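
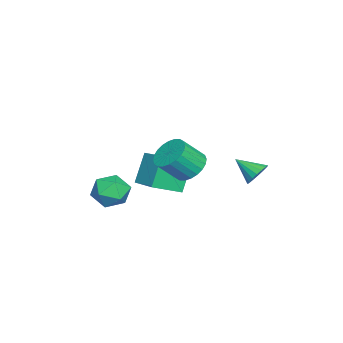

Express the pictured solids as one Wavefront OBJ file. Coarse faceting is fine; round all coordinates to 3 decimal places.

v -3.874 -1.767 -5.027
v -4.775 -1.462 -3.257
v -2.713 -0.587 -4.64
v -3.614 -0.282 -2.87
v -2.766 -3.118 -4.23
v -3.667 -2.813 -2.46
v -1.605 -1.938 -3.843
v -2.506 -1.633 -2.073
v 0.132 -2.553 -3.029
v 0.792 -3.209 -2.396
v -0.072 -3.911 -4.224
v 0.588 -4.567 -3.591
v -0.433 -4.273 -3.221
v -0.307 -3.434 -2.483
v 1.027 -3.686 -4.137
v 1.153 -2.847 -3.399
v 1.345 -3.909 -3.081
v 0.443 -4.272 -2.515
v 0.277 -2.848 -4.105
v -0.625 -3.211 -3.539
v 2.041 0.898 -0.211
v 2.96 1.139 -0.524
v 3.597 0.224 0.637
v 2.679 -0.018 0.951
v 2.891 1.422 -0.264
v 3.529 0.506 0.897
v 2.694 1.624 0.004
v 3.331 0.709 1.166
v 2.397 1.717 0.24
v 3.034 0.801 1.401
v 2.046 1.684 0.407
v 2.683 0.769 1.568
v 1.694 1.532 0.48
v 2.331 0.617 1.641
v 1.395 1.283 0.448
v 2.032 0.368 1.609
v 1.195 0.976 0.315
v 1.832 0.06 1.477
v 1.123 0.656 0.103
v 1.76 -0.259 1.264
v 1.191 0.374 -0.157
v 1.829 -0.542 1.004
v 1.389 0.171 -0.426
v 2.026 -0.744 0.736
v 1.686 0.079 -0.661
v 2.323 -0.837 0.5
v 2.037 0.111 -0.828
v 2.674 -0.804 0.333
v 2.389 0.263 -0.901
v 3.026 -0.652 0.26
v 2.688 0.512 -0.869
v 3.325 -0.403 0.292
v 2.888 0.82 -0.737
v 3.525 -0.096 0.425
v -3.216 3.247 -3.146
v -2.512 3.335 -2.756
v -3.524 2.013 -2.314
v -2.74 3.527 -2.554
v -3.062 3.665 -2.469
v -3.415 3.719 -2.518
v -3.728 3.681 -2.691
v -3.941 3.556 -2.955
v -4.009 3.37 -3.256
v -3.921 3.16 -3.535
v -3.693 2.968 -3.738
v -3.371 2.83 -3.823
v -3.018 2.775 -3.773
v -2.704 2.814 -3.6
v -2.492 2.939 -3.337
v -2.423 3.124 -3.035
f 2 4 1
f 5 2 1
f 1 4 3
f 3 5 1
f 2 8 4
f 6 2 5
f 6 8 2
f 4 8 3
f 7 5 3
f 3 8 7
f 7 6 5
f 8 6 7
f 9 20 14
f 9 14 10
f 9 10 16
f 9 16 19
f 9 19 20
f 10 14 18
f 14 20 13
f 20 19 11
f 19 16 15
f 16 10 17
f 12 18 13
f 12 13 11
f 12 11 15
f 12 15 17
f 12 17 18
f 13 18 14
f 11 13 20
f 15 11 19
f 17 15 16
f 18 17 10
f 22 21 25
f 22 25 23
f 23 25 26
f 23 26 24
f 25 21 27
f 25 27 26
f 26 27 28
f 26 28 24
f 27 21 29
f 27 29 28
f 28 29 30
f 28 30 24
f 29 21 31
f 29 31 30
f 30 31 32
f 30 32 24
f 31 21 33
f 31 33 32
f 32 33 34
f 32 34 24
f 33 21 35
f 33 35 34
f 34 35 36
f 34 36 24
f 35 21 37
f 35 37 36
f 36 37 38
f 36 38 24
f 37 21 39
f 37 39 38
f 38 39 40
f 38 40 24
f 39 21 41
f 39 41 40
f 40 41 42
f 40 42 24
f 41 21 43
f 41 43 42
f 42 43 44
f 42 44 24
f 43 21 45
f 43 45 44
f 44 45 46
f 44 46 24
f 45 21 47
f 45 47 46
f 46 47 48
f 46 48 24
f 47 21 49
f 47 49 48
f 48 49 50
f 48 50 24
f 49 21 51
f 49 51 50
f 50 51 52
f 50 52 24
f 51 21 53
f 51 53 52
f 52 53 54
f 52 54 24
f 53 21 22
f 53 22 54
f 54 22 23
f 54 23 24
f 56 55 58
f 56 58 57
f 58 55 59
f 58 59 57
f 59 55 60
f 59 60 57
f 60 55 61
f 60 61 57
f 61 55 62
f 61 62 57
f 62 55 63
f 62 63 57
f 63 55 64
f 63 64 57
f 64 55 65
f 64 65 57
f 65 55 66
f 65 66 57
f 66 55 67
f 66 67 57
f 67 55 68
f 67 68 57
f 68 55 69
f 68 69 57
f 69 55 70
f 69 70 57
f 70 55 56
f 70 56 57



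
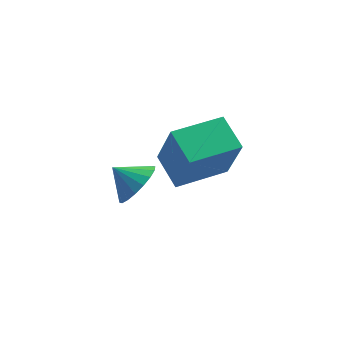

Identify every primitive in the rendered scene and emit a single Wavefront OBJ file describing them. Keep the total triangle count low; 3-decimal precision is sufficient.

v 1.682 1.602 -3.966
v 2.073 1.169 -3.179
v 0.878 2.098 -3.294
v 2.29 1.547 -3.2
v 2.386 1.936 -3.372
v 2.342 2.259 -3.663
v 2.168 2.451 -4.013
v 1.898 2.475 -4.354
v 1.584 2.326 -4.619
v 1.29 2.034 -4.754
v 1.074 1.656 -4.733
v 0.978 1.267 -4.56
v 1.021 0.944 -4.27
v 1.196 0.752 -3.92
v 1.466 0.728 -3.579
v 1.779 0.877 -3.314
v 2.521 -1.127 -1.532
v 2.848 -1.841 0.469
v 2.139 0.15 -1.015
v 2.466 -0.564 0.987
v 4.434 -0.516 -1.627
v 4.761 -1.23 0.375
v 4.052 0.761 -1.109
v 4.379 0.047 0.892
f 2 1 4
f 2 4 3
f 4 1 5
f 4 5 3
f 5 1 6
f 5 6 3
f 6 1 7
f 6 7 3
f 7 1 8
f 7 8 3
f 8 1 9
f 8 9 3
f 9 1 10
f 9 10 3
f 10 1 11
f 10 11 3
f 11 1 12
f 11 12 3
f 12 1 13
f 12 13 3
f 13 1 14
f 13 14 3
f 14 1 15
f 14 15 3
f 15 1 16
f 15 16 3
f 16 1 2
f 16 2 3
f 18 20 17
f 21 18 17
f 17 20 19
f 19 21 17
f 18 24 20
f 22 18 21
f 22 24 18
f 20 24 19
f 23 21 19
f 19 24 23
f 23 22 21
f 24 22 23



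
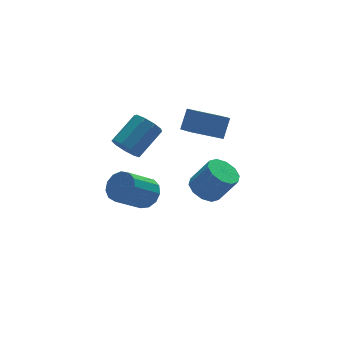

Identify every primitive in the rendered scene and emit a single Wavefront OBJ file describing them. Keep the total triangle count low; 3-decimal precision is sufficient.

v -2.46 1.595 0.347
v -1.955 1.123 -0.13
v -0.455 1.713 0.876
v -0.96 2.185 1.353
v -2.007 1.648 -0.359
v -0.507 2.238 0.647
v -2.272 2.148 -0.257
v -0.772 2.737 0.749
v -2.625 2.389 0.127
v -1.125 2.979 1.133
v -2.9 2.259 0.614
v -1.4 2.849 1.62
v -2.97 1.818 0.976
v -1.47 2.408 1.982
v -2.801 1.273 1.044
v -1.301 1.863 2.05
v -2.472 0.879 0.785
v -0.972 1.468 1.791
v -2.138 0.82 0.322
v -0.638 1.409 1.328
v -0.849 -3.659 0.594
v -0.344 -2.939 0.576
v 0.394 -3.421 1.947
v -0.111 -4.141 1.966
v -0.793 -2.821 0.859
v -0.055 -3.304 2.23
v -1.264 -3.024 1.041
v -0.526 -3.506 2.412
v -1.576 -3.469 1.052
v -0.838 -3.952 2.424
v -1.611 -3.987 0.889
v -0.873 -4.469 2.26
v -1.354 -4.379 0.613
v -0.616 -4.861 1.984
v -0.905 -4.496 0.33
v -0.167 -4.979 1.701
v -0.434 -4.294 0.148
v 0.304 -4.776 1.519
v -0.122 -3.848 0.136
v 0.616 -4.331 1.508
v -0.087 -3.331 0.3
v 0.651 -3.813 1.671
v 0.094 -0.261 2.008
v 0.69 0.232 2.99
v 0.196 1.006 1.31
v 0.792 1.499 2.292
v 1.628 -0.759 1.328
v 2.224 -0.266 2.31
v 1.73 0.508 0.63
v 2.326 1.001 1.612
v -2.317 -0.326 -1.648
v -1.769 -0.139 -0.972
v -3.216 -0.446 0.284
v -3.763 -0.634 -0.392
v -1.98 0.295 -1.108
v -3.426 -0.012 0.148
v -2.297 0.532 -1.415
v -3.744 0.225 -0.159
v -2.621 0.497 -1.797
v -4.067 0.19 -0.541
v -2.848 0.2 -2.131
v -4.294 -0.107 -0.875
v -2.906 -0.265 -2.312
v -4.353 -0.572 -1.056
v -2.778 -0.748 -2.282
v -4.224 -1.055 -1.026
v -2.503 -1.098 -2.051
v -3.949 -1.405 -0.795
v -2.169 -1.203 -1.692
v -3.615 -1.51 -0.436
v -1.882 -1.03 -1.319
v -3.328 -1.337 -0.063
v -1.733 -0.633 -1.05
v -3.179 -0.94 0.206
f 2 1 5
f 2 5 3
f 3 5 6
f 3 6 4
f 5 1 7
f 5 7 6
f 6 7 8
f 6 8 4
f 7 1 9
f 7 9 8
f 8 9 10
f 8 10 4
f 9 1 11
f 9 11 10
f 10 11 12
f 10 12 4
f 11 1 13
f 11 13 12
f 12 13 14
f 12 14 4
f 13 1 15
f 13 15 14
f 14 15 16
f 14 16 4
f 15 1 17
f 15 17 16
f 16 17 18
f 16 18 4
f 17 1 19
f 17 19 18
f 18 19 20
f 18 20 4
f 19 1 2
f 19 2 20
f 20 2 3
f 20 3 4
f 22 21 25
f 22 25 23
f 23 25 26
f 23 26 24
f 25 21 27
f 25 27 26
f 26 27 28
f 26 28 24
f 27 21 29
f 27 29 28
f 28 29 30
f 28 30 24
f 29 21 31
f 29 31 30
f 30 31 32
f 30 32 24
f 31 21 33
f 31 33 32
f 32 33 34
f 32 34 24
f 33 21 35
f 33 35 34
f 34 35 36
f 34 36 24
f 35 21 37
f 35 37 36
f 36 37 38
f 36 38 24
f 37 21 39
f 37 39 38
f 38 39 40
f 38 40 24
f 39 21 41
f 39 41 40
f 40 41 42
f 40 42 24
f 41 21 22
f 41 22 42
f 42 22 23
f 42 23 24
f 44 46 43
f 47 44 43
f 43 46 45
f 45 47 43
f 44 50 46
f 48 44 47
f 48 50 44
f 46 50 45
f 49 47 45
f 45 50 49
f 49 48 47
f 50 48 49
f 52 51 55
f 52 55 53
f 53 55 56
f 53 56 54
f 55 51 57
f 55 57 56
f 56 57 58
f 56 58 54
f 57 51 59
f 57 59 58
f 58 59 60
f 58 60 54
f 59 51 61
f 59 61 60
f 60 61 62
f 60 62 54
f 61 51 63
f 61 63 62
f 62 63 64
f 62 64 54
f 63 51 65
f 63 65 64
f 64 65 66
f 64 66 54
f 65 51 67
f 65 67 66
f 66 67 68
f 66 68 54
f 67 51 69
f 67 69 68
f 68 69 70
f 68 70 54
f 69 51 71
f 69 71 70
f 70 71 72
f 70 72 54
f 71 51 73
f 71 73 72
f 72 73 74
f 72 74 54
f 73 51 52
f 73 52 74
f 74 52 53
f 74 53 54



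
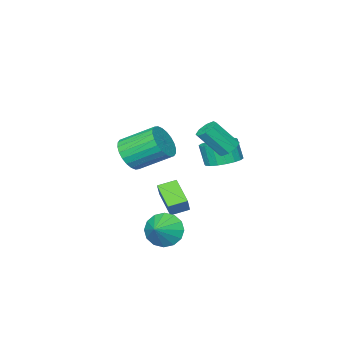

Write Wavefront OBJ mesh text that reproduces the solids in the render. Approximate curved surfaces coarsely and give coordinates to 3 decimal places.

v -3.199 -1.212 -2.482
v -2.257 -1.522 -2.608
v -2.239 -1.958 -1.405
v -3.181 -1.648 -1.278
v -2.205 -1.106 -2.458
v -2.187 -1.542 -1.255
v -2.35 -0.711 -2.313
v -2.332 -1.148 -1.11
v -2.663 -0.416 -2.201
v -2.645 -0.852 -0.998
v -3.082 -0.278 -2.145
v -3.064 -0.714 -0.941
v -3.525 -0.325 -2.155
v -3.507 -0.761 -0.952
v -3.903 -0.547 -2.23
v -3.885 -0.984 -1.027
v -4.141 -0.902 -2.355
v -4.123 -1.338 -1.152
v -4.193 -1.318 -2.505
v -4.175 -1.754 -1.302
v -4.048 -1.712 -2.65
v -4.03 -2.149 -1.447
v -3.735 -2.008 -2.762
v -3.717 -2.444 -1.559
v -3.316 -2.146 -2.819
v -3.298 -2.582 -1.615
v -2.873 -2.099 -2.808
v -2.855 -2.535 -1.605
v -2.495 -1.876 -2.733
v -2.477 -2.313 -1.53
v 1.441 0.171 -4.205
v 1.063 -1.107 -3.393
v 0.578 0.598 -3.935
v 0.2 -0.68 -3.123
v 1.96 0.62 -3.257
v 1.582 -0.658 -2.445
v 1.097 1.047 -2.987
v 0.719 -0.231 -2.175
v 0.412 -4.25 -1.992
v 1.291 -3.967 -1.493
v 0.207 -2.546 -0.39
v -0.672 -2.83 -0.888
v 1.296 -3.713 -1.814
v 0.213 -2.292 -0.711
v 1.167 -3.541 -2.163
v 0.083 -2.12 -1.06
v 0.923 -3.477 -2.486
v -0.161 -2.057 -1.382
v 0.6 -3.531 -2.733
v -0.484 -2.11 -1.63
v 0.25 -3.694 -2.867
v -0.834 -2.274 -1.764
v -0.077 -3.942 -2.868
v -1.161 -2.522 -1.765
v -0.328 -4.237 -2.736
v -1.412 -2.816 -1.633
v -0.467 -4.534 -2.49
v -1.551 -3.113 -1.387
v -0.473 -4.788 -2.169
v -1.556 -3.367 -1.066
v -0.343 -4.96 -1.82
v -1.427 -3.539 -0.717
v -0.099 -5.023 -1.498
v -1.183 -3.603 -0.394
v 0.224 -4.97 -1.25
v -0.86 -3.549 -0.147
v 0.574 -4.806 -1.116
v -0.51 -3.386 -0.013
v 0.901 -4.558 -1.115
v -0.183 -3.138 -0.012
v 1.152 -4.264 -1.247
v 0.068 -2.843 -0.144
v 3.022 1.605 -4.078
v 3.562 1.491 -4.935
v 3.998 2.055 -3.522
v 3.356 1.976 -4.967
v 3.061 2.362 -4.76
v 2.755 2.545 -4.37
v 2.521 2.476 -3.902
v 2.421 2.174 -3.481
v 2.482 1.719 -3.22
v 2.687 1.234 -3.188
v 2.982 0.848 -3.395
v 3.288 0.665 -3.785
v 3.523 0.734 -4.253
v 3.623 1.036 -4.674
v -2.055 0.446 -0.639
v -1.695 0.101 -1.056
v -0.844 -0.651 0.302
v -1.205 -0.306 0.719
v -1.488 0.539 -0.942
v -0.638 -0.213 0.415
v -1.614 0.923 -0.651
v -0.763 0.171 0.706
v -1.998 1.027 -0.353
v -1.147 0.275 1.005
v -2.416 0.791 -0.222
v -1.565 0.039 1.136
v -2.622 0.353 -0.335
v -1.772 -0.399 1.022
v -2.497 -0.031 -0.626
v -1.646 -0.783 0.731
v -2.113 -0.135 -0.925
v -1.262 -0.887 0.433
f 2 1 5
f 2 5 3
f 3 5 6
f 3 6 4
f 5 1 7
f 5 7 6
f 6 7 8
f 6 8 4
f 7 1 9
f 7 9 8
f 8 9 10
f 8 10 4
f 9 1 11
f 9 11 10
f 10 11 12
f 10 12 4
f 11 1 13
f 11 13 12
f 12 13 14
f 12 14 4
f 13 1 15
f 13 15 14
f 14 15 16
f 14 16 4
f 15 1 17
f 15 17 16
f 16 17 18
f 16 18 4
f 17 1 19
f 17 19 18
f 18 19 20
f 18 20 4
f 19 1 21
f 19 21 20
f 20 21 22
f 20 22 4
f 21 1 23
f 21 23 22
f 22 23 24
f 22 24 4
f 23 1 25
f 23 25 24
f 24 25 26
f 24 26 4
f 25 1 27
f 25 27 26
f 26 27 28
f 26 28 4
f 27 1 29
f 27 29 28
f 28 29 30
f 28 30 4
f 29 1 2
f 29 2 30
f 30 2 3
f 30 3 4
f 32 34 31
f 35 32 31
f 31 34 33
f 33 35 31
f 32 38 34
f 36 32 35
f 36 38 32
f 34 38 33
f 37 35 33
f 33 38 37
f 37 36 35
f 38 36 37
f 40 39 43
f 40 43 41
f 41 43 44
f 41 44 42
f 43 39 45
f 43 45 44
f 44 45 46
f 44 46 42
f 45 39 47
f 45 47 46
f 46 47 48
f 46 48 42
f 47 39 49
f 47 49 48
f 48 49 50
f 48 50 42
f 49 39 51
f 49 51 50
f 50 51 52
f 50 52 42
f 51 39 53
f 51 53 52
f 52 53 54
f 52 54 42
f 53 39 55
f 53 55 54
f 54 55 56
f 54 56 42
f 55 39 57
f 55 57 56
f 56 57 58
f 56 58 42
f 57 39 59
f 57 59 58
f 58 59 60
f 58 60 42
f 59 39 61
f 59 61 60
f 60 61 62
f 60 62 42
f 61 39 63
f 61 63 62
f 62 63 64
f 62 64 42
f 63 39 65
f 63 65 64
f 64 65 66
f 64 66 42
f 65 39 67
f 65 67 66
f 66 67 68
f 66 68 42
f 67 39 69
f 67 69 68
f 68 69 70
f 68 70 42
f 69 39 71
f 69 71 70
f 70 71 72
f 70 72 42
f 71 39 40
f 71 40 72
f 72 40 41
f 72 41 42
f 74 73 76
f 74 76 75
f 76 73 77
f 76 77 75
f 77 73 78
f 77 78 75
f 78 73 79
f 78 79 75
f 79 73 80
f 79 80 75
f 80 73 81
f 80 81 75
f 81 73 82
f 81 82 75
f 82 73 83
f 82 83 75
f 83 73 84
f 83 84 75
f 84 73 85
f 84 85 75
f 85 73 86
f 85 86 75
f 86 73 74
f 86 74 75
f 88 87 91
f 88 91 89
f 89 91 92
f 89 92 90
f 91 87 93
f 91 93 92
f 92 93 94
f 92 94 90
f 93 87 95
f 93 95 94
f 94 95 96
f 94 96 90
f 95 87 97
f 95 97 96
f 96 97 98
f 96 98 90
f 97 87 99
f 97 99 98
f 98 99 100
f 98 100 90
f 99 87 101
f 99 101 100
f 100 101 102
f 100 102 90
f 101 87 103
f 101 103 102
f 102 103 104
f 102 104 90
f 103 87 88
f 103 88 104
f 104 88 89
f 104 89 90



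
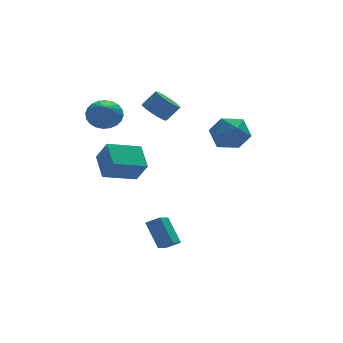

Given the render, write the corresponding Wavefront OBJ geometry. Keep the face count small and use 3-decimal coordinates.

v -4.444 -0.422 -0.222
v -4.068 -1.101 0.99
v -4.248 1.059 0.547
v -3.871 0.379 1.759
v -2.509 -0.379 -0.799
v -2.132 -1.059 0.413
v -2.312 1.101 -0.03
v -1.936 0.422 1.182
v -3.037 3.047 2.643
v -2.094 2.638 2.572
v -3.483 1.813 3.817
v -2.043 2.903 2.87
v -2.142 3.19 3.134
v -2.378 3.454 3.322
v -2.715 3.657 3.408
v -3.1 3.767 3.377
v -3.476 3.767 3.234
v -3.785 3.658 3.002
v -3.98 3.455 2.714
v -4.031 3.191 2.416
v -3.931 2.904 2.153
v -3.695 2.639 1.964
v -3.359 2.436 1.879
v -2.974 2.326 1.91
v -2.598 2.326 2.053
v -2.289 2.436 2.285
v -2.602 -3.705 -4.266
v -1.908 -4.028 -3.853
v -2.853 -2.538 -2.932
v -2.159 -2.861 -2.519
v -1.781 -2.779 -4.921
v -1.087 -3.102 -4.508
v -2.032 -1.612 -3.587
v -1.338 -1.935 -3.174
v 2.144 0.852 1.479
v 3.282 1.208 1.857
v 2.878 -0.968 0.983
v 4.016 -0.612 1.361
v 3.102 -0.779 2.199
v 2.649 0.346 2.506
v 3.511 -0.106 0.334
v 3.058 1.019 0.641
v 4.127 0.616 1.15
v 3.875 0.2 2.302
v 2.285 0.04 0.538
v 2.033 -0.376 1.69
v -0.389 2.507 2.57
v 0.146 3.038 2.116
v 0.945 2.984 2.997
v 0.409 2.453 3.45
v -0.14 3.333 2.394
v 0.659 3.278 3.275
v -0.505 3.365 2.728
v 0.293 3.311 3.608
v -0.834 3.125 3.011
v -0.036 3.071 3.892
v -1.022 2.689 3.154
v -0.223 2.635 4.035
v -1.008 2.195 3.112
v -0.21 2.141 3.992
v -0.798 1.8 2.897
v 0 1.746 3.778
v -0.459 1.63 2.579
v 0.34 1.576 3.459
v -0.097 1.738 2.257
v 0.702 1.684 3.138
v 0.172 2.09 2.035
v 0.971 2.036 2.916
v 0.263 2.575 1.983
v 1.061 2.521 2.863
f 2 4 1
f 5 2 1
f 1 4 3
f 3 5 1
f 2 8 4
f 6 2 5
f 6 8 2
f 4 8 3
f 7 5 3
f 3 8 7
f 7 6 5
f 8 6 7
f 10 9 12
f 10 12 11
f 12 9 13
f 12 13 11
f 13 9 14
f 13 14 11
f 14 9 15
f 14 15 11
f 15 9 16
f 15 16 11
f 16 9 17
f 16 17 11
f 17 9 18
f 17 18 11
f 18 9 19
f 18 19 11
f 19 9 20
f 19 20 11
f 20 9 21
f 20 21 11
f 21 9 22
f 21 22 11
f 22 9 23
f 22 23 11
f 23 9 24
f 23 24 11
f 24 9 25
f 24 25 11
f 25 9 26
f 25 26 11
f 26 9 10
f 26 10 11
f 28 30 27
f 31 28 27
f 27 30 29
f 29 31 27
f 28 34 30
f 32 28 31
f 32 34 28
f 30 34 29
f 33 31 29
f 29 34 33
f 33 32 31
f 34 32 33
f 35 46 40
f 35 40 36
f 35 36 42
f 35 42 45
f 35 45 46
f 36 40 44
f 40 46 39
f 46 45 37
f 45 42 41
f 42 36 43
f 38 44 39
f 38 39 37
f 38 37 41
f 38 41 43
f 38 43 44
f 39 44 40
f 37 39 46
f 41 37 45
f 43 41 42
f 44 43 36
f 48 47 51
f 48 51 49
f 49 51 52
f 49 52 50
f 51 47 53
f 51 53 52
f 52 53 54
f 52 54 50
f 53 47 55
f 53 55 54
f 54 55 56
f 54 56 50
f 55 47 57
f 55 57 56
f 56 57 58
f 56 58 50
f 57 47 59
f 57 59 58
f 58 59 60
f 58 60 50
f 59 47 61
f 59 61 60
f 60 61 62
f 60 62 50
f 61 47 63
f 61 63 62
f 62 63 64
f 62 64 50
f 63 47 65
f 63 65 64
f 64 65 66
f 64 66 50
f 65 47 67
f 65 67 66
f 66 67 68
f 66 68 50
f 67 47 69
f 67 69 68
f 68 69 70
f 68 70 50
f 69 47 48
f 69 48 70
f 70 48 49
f 70 49 50



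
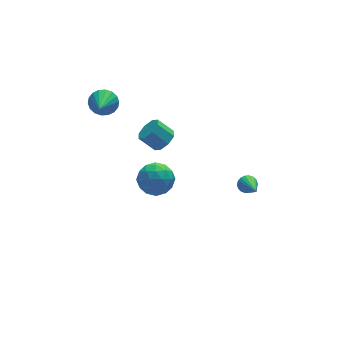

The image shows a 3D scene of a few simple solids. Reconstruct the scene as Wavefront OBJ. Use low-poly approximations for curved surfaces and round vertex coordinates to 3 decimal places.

v -1.892 3.783 3.011
v -1.148 3.676 3.408
v -2.568 2.417 3.909
v -1.331 3.916 3.635
v -1.625 4.13 3.739
v -1.972 4.276 3.699
v -2.303 4.323 3.522
v -2.553 4.264 3.244
v -2.671 4.11 2.92
v -2.636 3.89 2.614
v -2.453 3.65 2.386
v -2.158 3.436 2.282
v -1.811 3.291 2.322
v -1.48 3.243 2.499
v -1.231 3.302 2.777
v -1.112 3.457 3.101
v 1.433 3.321 -1.194
v 1.913 3.972 -1.144
v 1.146 4.47 -0.277
v 0.667 3.819 -0.326
v 1.469 4.036 -1.573
v 0.703 4.534 -0.706
v 1.005 3.681 -1.779
v 0.238 4.179 -0.912
v 0.791 3.115 -1.643
v 0.025 3.614 -0.775
v 0.954 2.67 -1.243
v 0.187 3.168 -0.376
v 1.397 2.606 -0.814
v 0.631 3.104 0.053
v 1.862 2.961 -0.608
v 1.095 3.459 0.259
v 2.075 3.526 -0.745
v 1.309 4.025 0.123
v -0.335 2.624 -2.797
v 0.739 2.934 -2.598
v 0.241 1.466 -4.102
v 1.315 1.776 -3.903
v 0.745 1.174 -3.127
v 0.389 1.89 -2.32
v 0.591 2.51 -4.38
v 0.235 3.226 -3.573
v 1.312 2.864 -3.576
v 1.407 2.038 -2.802
v -0.427 2.362 -3.898
v -0.332 1.536 -3.124
v 0.152 2.881 -2.583
v 0.828 1.519 -4.117
v 0.493 1.166 -3.661
v 1.125 1.348 -3.544
v -0.054 2.267 -2.42
v 0.577 2.449 -2.303
v 0.58 1.415 -2.614
v 0.403 1.951 -4.397
v 1.034 2.133 -4.28
v -0.145 3.052 -3.156
v 0.487 3.234 -3.039
v 0.4 2.985 -4.086
v 1.119 3.021 -3.041
v 1.458 2.341 -3.808
v 1.032 2.772 -4.088
v 0.823 3.193 -3.614
v 1.175 2.536 -2.586
v 1.514 1.856 -3.353
v 1.178 1.502 -2.897
v 0.969 1.923 -2.423
v 1.512 2.495 -3.161
v -0.534 2.544 -3.347
v -0.195 1.864 -4.114
v 0.011 2.477 -4.277
v -0.198 2.898 -3.803
v -0.478 2.059 -2.892
v -0.139 1.379 -3.659
v 0.157 1.207 -3.086
v -0.052 1.628 -2.612
v -0.532 1.905 -3.539
v 3.841 -2.72 -0.226
v 4.104 -3.018 -0.62
v 3.599 -4.46 0.926
v 4.291 -2.946 -0.472
v 4.388 -2.828 -0.274
v 4.377 -2.69 -0.068
v 4.259 -2.557 0.108
v 4.059 -2.457 0.217
v 3.816 -2.409 0.239
v 3.577 -2.423 0.168
v 3.39 -2.495 0.02
v 3.293 -2.613 -0.178
v 3.304 -2.751 -0.385
v 3.422 -2.884 -0.56
v 3.622 -2.984 -0.669
v 3.866 -3.032 -0.691
f 2 1 4
f 2 4 3
f 4 1 5
f 4 5 3
f 5 1 6
f 5 6 3
f 6 1 7
f 6 7 3
f 7 1 8
f 7 8 3
f 8 1 9
f 8 9 3
f 9 1 10
f 9 10 3
f 10 1 11
f 10 11 3
f 11 1 12
f 11 12 3
f 12 1 13
f 12 13 3
f 13 1 14
f 13 14 3
f 14 1 15
f 14 15 3
f 15 1 16
f 15 16 3
f 16 1 2
f 16 2 3
f 18 17 21
f 18 21 19
f 19 21 22
f 19 22 20
f 21 17 23
f 21 23 22
f 22 23 24
f 22 24 20
f 23 17 25
f 23 25 24
f 24 25 26
f 24 26 20
f 25 17 27
f 25 27 26
f 26 27 28
f 26 28 20
f 27 17 29
f 27 29 28
f 28 29 30
f 28 30 20
f 29 17 31
f 29 31 30
f 30 31 32
f 30 32 20
f 31 17 33
f 31 33 32
f 32 33 34
f 32 34 20
f 33 17 18
f 33 18 34
f 34 18 19
f 34 19 20
f 35 72 51
f 72 46 75
f 51 75 40
f 72 75 51
f 35 51 47
f 51 40 52
f 47 52 36
f 51 52 47
f 35 47 56
f 47 36 57
f 56 57 42
f 47 57 56
f 35 56 68
f 56 42 71
f 68 71 45
f 56 71 68
f 35 68 72
f 68 45 76
f 72 76 46
f 68 76 72
f 36 52 63
f 52 40 66
f 63 66 44
f 52 66 63
f 40 75 53
f 75 46 74
f 53 74 39
f 75 74 53
f 46 76 73
f 76 45 69
f 73 69 37
f 76 69 73
f 45 71 70
f 71 42 58
f 70 58 41
f 71 58 70
f 42 57 62
f 57 36 59
f 62 59 43
f 57 59 62
f 38 64 50
f 64 44 65
f 50 65 39
f 64 65 50
f 38 50 48
f 50 39 49
f 48 49 37
f 50 49 48
f 38 48 55
f 48 37 54
f 55 54 41
f 48 54 55
f 38 55 60
f 55 41 61
f 60 61 43
f 55 61 60
f 38 60 64
f 60 43 67
f 64 67 44
f 60 67 64
f 39 65 53
f 65 44 66
f 53 66 40
f 65 66 53
f 37 49 73
f 49 39 74
f 73 74 46
f 49 74 73
f 41 54 70
f 54 37 69
f 70 69 45
f 54 69 70
f 43 61 62
f 61 41 58
f 62 58 42
f 61 58 62
f 44 67 63
f 67 43 59
f 63 59 36
f 67 59 63
f 78 77 80
f 78 80 79
f 80 77 81
f 80 81 79
f 81 77 82
f 81 82 79
f 82 77 83
f 82 83 79
f 83 77 84
f 83 84 79
f 84 77 85
f 84 85 79
f 85 77 86
f 85 86 79
f 86 77 87
f 86 87 79
f 87 77 88
f 87 88 79
f 88 77 89
f 88 89 79
f 89 77 90
f 89 90 79
f 90 77 91
f 90 91 79
f 91 77 92
f 91 92 79
f 92 77 78
f 92 78 79



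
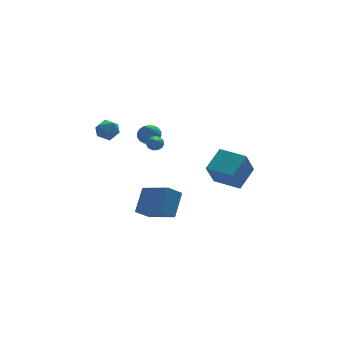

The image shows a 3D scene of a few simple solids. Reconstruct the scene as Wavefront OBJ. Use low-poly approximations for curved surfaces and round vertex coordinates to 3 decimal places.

v -0.403 0.116 -4.435
v -1.314 0.004 -3.694
v -1.313 1.881 -5.287
v -2.224 1.769 -4.545
v 0.464 1.151 -3.215
v -0.447 1.039 -2.473
v -0.446 2.916 -4.066
v -1.357 2.804 -3.325
v -3.021 4.403 1.961
v -2.361 4.097 1.607
v -3.779 3.703 1.153
v -3.119 3.397 0.799
v -3.304 3.188 1.559
v -2.836 3.621 2.058
v -3.304 4.179 0.702
v -2.836 4.612 1.201
v -2.536 3.959 0.829
v -2.535 3.346 1.358
v -3.605 4.454 1.402
v -3.604 3.841 1.931
v 1.565 -3.503 0.711
v 2.753 -2.683 1.552
v 0.569 -2.076 0.728
v 1.757 -1.257 1.569
v 2.283 -2.983 -0.809
v 3.471 -2.164 0.032
v 1.287 -1.557 -0.792
v 2.475 -0.737 0.049
v -1 2.588 1.263
v -0.416 2.167 1.254
v -1.64 1.672 2.557
v -0.333 2.399 1.459
v -0.383 2.668 1.626
v -0.554 2.922 1.72
v -0.814 3.109 1.725
v -1.111 3.194 1.637
v -1.385 3.158 1.476
v -1.583 3.01 1.273
v -1.666 2.778 1.067
v -1.617 2.509 0.901
v -1.445 2.255 0.806
v -1.185 2.068 0.802
v -0.889 1.983 0.889
v -0.614 2.019 1.051
v -2.232 -1.501 3.084
v -1.94 -1.812 2.823
v -2.828 -3.059 4.276
v -1.781 -1.712 3.033
v -1.766 -1.545 3.26
v -1.898 -1.364 3.43
v -2.136 -1.227 3.491
v -2.405 -1.176 3.422
v -2.618 -1.229 3.247
v -2.709 -1.368 3.019
v -2.649 -1.549 2.812
v -2.456 -1.716 2.692
v -2.191 -1.814 2.696
f 2 4 1
f 5 2 1
f 1 4 3
f 3 5 1
f 2 8 4
f 6 2 5
f 6 8 2
f 4 8 3
f 7 5 3
f 3 8 7
f 7 6 5
f 8 6 7
f 9 20 14
f 9 14 10
f 9 10 16
f 9 16 19
f 9 19 20
f 10 14 18
f 14 20 13
f 20 19 11
f 19 16 15
f 16 10 17
f 12 18 13
f 12 13 11
f 12 11 15
f 12 15 17
f 12 17 18
f 13 18 14
f 11 13 20
f 15 11 19
f 17 15 16
f 18 17 10
f 22 24 21
f 25 22 21
f 21 24 23
f 23 25 21
f 22 28 24
f 26 22 25
f 26 28 22
f 24 28 23
f 27 25 23
f 23 28 27
f 27 26 25
f 28 26 27
f 30 29 32
f 30 32 31
f 32 29 33
f 32 33 31
f 33 29 34
f 33 34 31
f 34 29 35
f 34 35 31
f 35 29 36
f 35 36 31
f 36 29 37
f 36 37 31
f 37 29 38
f 37 38 31
f 38 29 39
f 38 39 31
f 39 29 40
f 39 40 31
f 40 29 41
f 40 41 31
f 41 29 42
f 41 42 31
f 42 29 43
f 42 43 31
f 43 29 44
f 43 44 31
f 44 29 30
f 44 30 31
f 46 45 48
f 46 48 47
f 48 45 49
f 48 49 47
f 49 45 50
f 49 50 47
f 50 45 51
f 50 51 47
f 51 45 52
f 51 52 47
f 52 45 53
f 52 53 47
f 53 45 54
f 53 54 47
f 54 45 55
f 54 55 47
f 55 45 56
f 55 56 47
f 56 45 57
f 56 57 47
f 57 45 46
f 57 46 47



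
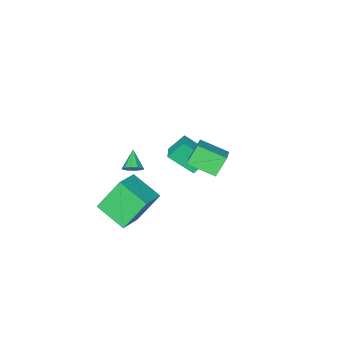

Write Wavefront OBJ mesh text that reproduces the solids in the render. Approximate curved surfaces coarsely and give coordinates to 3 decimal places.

v -2.336 -4.215 -3.797
v -3.102 -3.802 -2.804
v -3.183 -3.09 -4.918
v -3.949 -2.677 -3.926
v -1.711 -3.543 -3.594
v -2.477 -3.13 -2.602
v -2.558 -2.418 -4.716
v -3.324 -2.005 -3.723
v 3.932 0.668 2.241
v 4.205 0.25 2.035
v 3.348 -0.028 2.879
v 4.37 0.358 2.304
v 4.368 0.584 2.549
v 4.199 0.843 2.677
v 3.929 1.034 2.638
v 3.66 1.086 2.447
v 3.495 0.978 2.178
v 3.497 0.751 1.933
v 3.665 0.493 1.806
v 3.936 0.301 1.845
v -0.575 2.529 2.131
v 0.203 1.267 2.677
v 0.202 3.239 2.666
v 0.98 1.976 3.211
v 0.12 2.524 1.129
v 0.898 1.261 1.674
v 0.897 3.233 1.663
v 1.675 1.971 2.209
v 2.073 -1.636 -1.191
v 3.409 -1.074 -0.539
v 1.725 0.021 -1.91
v 3.062 0.584 -1.258
v 3.138 -2.164 -2.922
v 4.475 -1.601 -2.27
v 2.791 -0.506 -3.641
v 4.127 0.056 -2.989
f 2 4 1
f 5 2 1
f 1 4 3
f 3 5 1
f 2 8 4
f 6 2 5
f 6 8 2
f 4 8 3
f 7 5 3
f 3 8 7
f 7 6 5
f 8 6 7
f 10 9 12
f 10 12 11
f 12 9 13
f 12 13 11
f 13 9 14
f 13 14 11
f 14 9 15
f 14 15 11
f 15 9 16
f 15 16 11
f 16 9 17
f 16 17 11
f 17 9 18
f 17 18 11
f 18 9 19
f 18 19 11
f 19 9 20
f 19 20 11
f 20 9 10
f 20 10 11
f 22 24 21
f 25 22 21
f 21 24 23
f 23 25 21
f 22 28 24
f 26 22 25
f 26 28 22
f 24 28 23
f 27 25 23
f 23 28 27
f 27 26 25
f 28 26 27
f 30 32 29
f 33 30 29
f 29 32 31
f 31 33 29
f 30 36 32
f 34 30 33
f 34 36 30
f 32 36 31
f 35 33 31
f 31 36 35
f 35 34 33
f 36 34 35



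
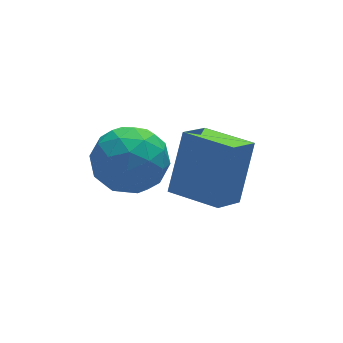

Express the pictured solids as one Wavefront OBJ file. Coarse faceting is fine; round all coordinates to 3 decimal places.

v -1.656 -1.736 -3.96
v -0.922 -1.009 -2.247
v -0.788 -1.206 -4.557
v -0.054 -0.478 -2.845
v -0.746 -3.042 -3.795
v -0.012 -2.314 -2.083
v 0.122 -2.511 -4.393
v 0.856 -1.784 -2.68
v -2.862 -0.796 -1.653
v -2.095 -0.427 -2.405
v -3.085 -2.333 -2.635
v -2.318 -1.964 -3.387
v -1.99 -2.26 -2.341
v -1.852 -1.31 -1.734
v -3.328 -1.45 -3.306
v -3.19 -0.5 -2.699
v -2.383 -0.831 -3.427
v -1.557 -1.332 -2.83
v -3.623 -1.428 -2.21
v -2.797 -1.929 -1.613
v -2.459 -0.477 -1.943
v -2.721 -2.283 -3.097
v -2.528 -2.458 -2.482
v -2.078 -2.241 -2.924
v -2.316 -0.996 -1.549
v -1.866 -0.779 -1.991
v -1.804 -1.856 -1.953
v -3.314 -1.981 -3.049
v -2.864 -1.764 -3.491
v -3.102 -0.519 -2.116
v -2.652 -0.302 -2.558
v -3.376 -0.904 -3.087
v -2.178 -0.497 -2.986
v -2.309 -1.4 -3.563
v -2.902 -1.098 -3.515
v -2.821 -0.54 -3.158
v -1.692 -0.791 -2.635
v -1.823 -1.695 -3.212
v -1.63 -1.869 -2.597
v -1.549 -1.31 -2.241
v -1.861 -1.029 -3.235
v -3.357 -1.065 -1.828
v -3.488 -1.969 -2.405
v -3.631 -1.45 -2.799
v -3.55 -0.891 -2.443
v -2.871 -1.36 -1.477
v -3.002 -2.263 -2.054
v -2.359 -2.22 -1.882
v -2.278 -1.662 -1.525
v -3.319 -1.731 -1.805
f 2 4 1
f 5 2 1
f 1 4 3
f 3 5 1
f 2 8 4
f 6 2 5
f 6 8 2
f 4 8 3
f 7 5 3
f 3 8 7
f 7 6 5
f 8 6 7
f 9 46 25
f 46 20 49
f 25 49 14
f 46 49 25
f 9 25 21
f 25 14 26
f 21 26 10
f 25 26 21
f 9 21 30
f 21 10 31
f 30 31 16
f 21 31 30
f 9 30 42
f 30 16 45
f 42 45 19
f 30 45 42
f 9 42 46
f 42 19 50
f 46 50 20
f 42 50 46
f 10 26 37
f 26 14 40
f 37 40 18
f 26 40 37
f 14 49 27
f 49 20 48
f 27 48 13
f 49 48 27
f 20 50 47
f 50 19 43
f 47 43 11
f 50 43 47
f 19 45 44
f 45 16 32
f 44 32 15
f 45 32 44
f 16 31 36
f 31 10 33
f 36 33 17
f 31 33 36
f 12 38 24
f 38 18 39
f 24 39 13
f 38 39 24
f 12 24 22
f 24 13 23
f 22 23 11
f 24 23 22
f 12 22 29
f 22 11 28
f 29 28 15
f 22 28 29
f 12 29 34
f 29 15 35
f 34 35 17
f 29 35 34
f 12 34 38
f 34 17 41
f 38 41 18
f 34 41 38
f 13 39 27
f 39 18 40
f 27 40 14
f 39 40 27
f 11 23 47
f 23 13 48
f 47 48 20
f 23 48 47
f 15 28 44
f 28 11 43
f 44 43 19
f 28 43 44
f 17 35 36
f 35 15 32
f 36 32 16
f 35 32 36
f 18 41 37
f 41 17 33
f 37 33 10
f 41 33 37



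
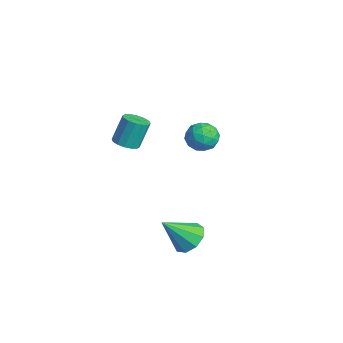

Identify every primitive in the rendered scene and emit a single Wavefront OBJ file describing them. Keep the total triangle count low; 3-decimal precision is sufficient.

v 2.714 -1.597 -2.602
v 3.419 -1.141 -2.137
v 2.646 -2.943 -1.178
v 2.835 -0.908 -1.945
v 2.195 -0.998 -2.06
v 1.798 -1.368 -2.429
v 1.829 -1.846 -2.879
v 2.275 -2.207 -3.199
v 2.926 -2.283 -3.24
v 3.478 -2.038 -2.982
v 3.672 -1.587 -2.546
v 0.292 -3.87 3.064
v 0.665 -4.39 3.324
v 0.52 -3.79 4.735
v 0.148 -3.27 4.476
v 0.904 -4.137 3.241
v 0.759 -3.537 4.652
v 0.978 -3.813 3.111
v 0.834 -3.213 4.522
v 0.87 -3.504 2.968
v 0.725 -2.904 4.379
v 0.606 -3.293 2.852
v 0.461 -2.694 4.263
v 0.258 -3.237 2.792
v 0.114 -2.637 4.203
v -0.08 -3.35 2.805
v -0.225 -2.75 4.216
v -0.319 -3.603 2.888
v -0.464 -3.003 4.299
v -0.394 -3.927 3.018
v -0.538 -3.327 4.429
v -0.285 -4.236 3.161
v -0.43 -3.636 4.572
v -0.021 -4.446 3.277
v -0.166 -3.847 4.688
v 0.326 -4.503 3.337
v 0.182 -3.903 4.748
v -2.143 1.358 -0.028
v -1.463 1.155 0.565
v -3.137 0.725 0.895
v -2.457 0.522 1.488
v -2.709 1.402 1.357
v -2.095 1.794 0.787
v -2.505 0.086 0.673
v -1.891 0.478 0.103
v -1.687 0.369 0.999
v -1.812 1.182 1.421
v -2.788 0.698 0.039
v -2.913 1.511 0.461
v -1.716 1.312 0.187
v -2.884 0.568 1.273
v -3.032 1.085 1.196
v -2.633 0.966 1.544
v -2.087 1.688 0.318
v -1.687 1.568 0.666
v -2.42 1.714 1.132
v -2.913 0.312 0.794
v -2.513 0.192 1.142
v -1.967 0.914 -0.084
v -1.568 0.795 0.264
v -2.18 0.166 0.328
v -1.447 0.731 0.791
v -2.032 0.358 1.333
v -2.06 0.103 0.854
v -1.699 0.333 0.519
v -1.521 1.209 1.039
v -2.106 0.837 1.582
v -2.254 1.354 1.505
v -1.893 1.584 1.17
v -1.653 0.747 1.294
v -2.494 1.043 -0.122
v -3.079 0.671 0.421
v -2.707 0.296 0.29
v -2.346 0.526 -0.045
v -2.568 1.522 0.127
v -3.153 1.149 0.669
v -2.901 1.547 0.941
v -2.54 1.777 0.606
v -2.947 1.133 0.166
f 2 1 4
f 2 4 3
f 4 1 5
f 4 5 3
f 5 1 6
f 5 6 3
f 6 1 7
f 6 7 3
f 7 1 8
f 7 8 3
f 8 1 9
f 8 9 3
f 9 1 10
f 9 10 3
f 10 1 11
f 10 11 3
f 11 1 2
f 11 2 3
f 13 12 16
f 13 16 14
f 14 16 17
f 14 17 15
f 16 12 18
f 16 18 17
f 17 18 19
f 17 19 15
f 18 12 20
f 18 20 19
f 19 20 21
f 19 21 15
f 20 12 22
f 20 22 21
f 21 22 23
f 21 23 15
f 22 12 24
f 22 24 23
f 23 24 25
f 23 25 15
f 24 12 26
f 24 26 25
f 25 26 27
f 25 27 15
f 26 12 28
f 26 28 27
f 27 28 29
f 27 29 15
f 28 12 30
f 28 30 29
f 29 30 31
f 29 31 15
f 30 12 32
f 30 32 31
f 31 32 33
f 31 33 15
f 32 12 34
f 32 34 33
f 33 34 35
f 33 35 15
f 34 12 36
f 34 36 35
f 35 36 37
f 35 37 15
f 36 12 13
f 36 13 37
f 37 13 14
f 37 14 15
f 38 75 54
f 75 49 78
f 54 78 43
f 75 78 54
f 38 54 50
f 54 43 55
f 50 55 39
f 54 55 50
f 38 50 59
f 50 39 60
f 59 60 45
f 50 60 59
f 38 59 71
f 59 45 74
f 71 74 48
f 59 74 71
f 38 71 75
f 71 48 79
f 75 79 49
f 71 79 75
f 39 55 66
f 55 43 69
f 66 69 47
f 55 69 66
f 43 78 56
f 78 49 77
f 56 77 42
f 78 77 56
f 49 79 76
f 79 48 72
f 76 72 40
f 79 72 76
f 48 74 73
f 74 45 61
f 73 61 44
f 74 61 73
f 45 60 65
f 60 39 62
f 65 62 46
f 60 62 65
f 41 67 53
f 67 47 68
f 53 68 42
f 67 68 53
f 41 53 51
f 53 42 52
f 51 52 40
f 53 52 51
f 41 51 58
f 51 40 57
f 58 57 44
f 51 57 58
f 41 58 63
f 58 44 64
f 63 64 46
f 58 64 63
f 41 63 67
f 63 46 70
f 67 70 47
f 63 70 67
f 42 68 56
f 68 47 69
f 56 69 43
f 68 69 56
f 40 52 76
f 52 42 77
f 76 77 49
f 52 77 76
f 44 57 73
f 57 40 72
f 73 72 48
f 57 72 73
f 46 64 65
f 64 44 61
f 65 61 45
f 64 61 65
f 47 70 66
f 70 46 62
f 66 62 39
f 70 62 66



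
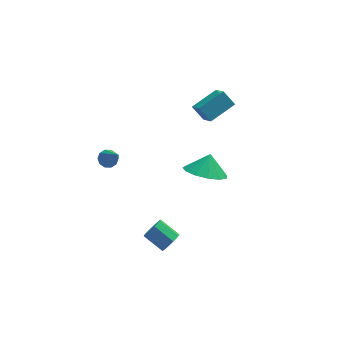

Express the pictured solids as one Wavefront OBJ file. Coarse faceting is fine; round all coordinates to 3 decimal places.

v -0.559 -2.877 -0.068
v -0.268 -2.409 -0.28
v -1.01 -1.696 0.277
v -1.301 -2.163 0.488
v -0.602 -2.543 -0.553
v -1.343 -1.829 0.004
v -0.91 -2.872 -0.542
v -1.652 -2.159 0.014
v -1.013 -3.204 -0.254
v -1.755 -2.491 0.303
v -0.85 -3.344 0.143
v -1.592 -2.631 0.7
v -0.517 -3.211 0.416
v -1.258 -2.497 0.973
v -0.208 -2.881 0.406
v -0.95 -2.168 0.962
v -0.105 -2.549 0.117
v -0.847 -1.836 0.674
v -2.46 3.371 0.229
v -2.232 3.761 0.487
v -2.12 2.129 1.811
v -2.545 3.766 0.557
v -2.826 3.619 0.502
v -2.967 3.378 0.343
v -2.914 3.134 0.141
v -2.688 2.981 -0.028
v -2.374 2.977 -0.099
v -2.093 3.123 -0.044
v -1.953 3.365 0.115
v -2.006 3.608 0.318
v 1.786 3.941 3.046
v 1.913 2.841 4.013
v 3.082 4.532 3.548
v 3.208 3.432 4.515
v 2.252 3.448 2.425
v 2.378 2.348 3.392
v 3.547 4.039 2.927
v 3.674 2.939 3.894
v 1.564 -0.275 2.234
v 2.58 -0.387 1.886
v 1.916 0.215 3.106
v 2.382 0.145 1.667
v 1.924 0.543 1.628
v 1.351 0.682 1.782
v 0.846 0.517 2.079
v 0.569 0.101 2.425
v 0.608 -0.435 2.711
v 0.95 -0.92 2.845
v 1.487 -1.2 2.786
v 2.048 -1.187 2.551
v 2.456 -0.884 2.216
f 2 1 5
f 2 5 3
f 3 5 6
f 3 6 4
f 5 1 7
f 5 7 6
f 6 7 8
f 6 8 4
f 7 1 9
f 7 9 8
f 8 9 10
f 8 10 4
f 9 1 11
f 9 11 10
f 10 11 12
f 10 12 4
f 11 1 13
f 11 13 12
f 12 13 14
f 12 14 4
f 13 1 15
f 13 15 14
f 14 15 16
f 14 16 4
f 15 1 17
f 15 17 16
f 16 17 18
f 16 18 4
f 17 1 2
f 17 2 18
f 18 2 3
f 18 3 4
f 20 19 22
f 20 22 21
f 22 19 23
f 22 23 21
f 23 19 24
f 23 24 21
f 24 19 25
f 24 25 21
f 25 19 26
f 25 26 21
f 26 19 27
f 26 27 21
f 27 19 28
f 27 28 21
f 28 19 29
f 28 29 21
f 29 19 30
f 29 30 21
f 30 19 20
f 30 20 21
f 32 34 31
f 35 32 31
f 31 34 33
f 33 35 31
f 32 38 34
f 36 32 35
f 36 38 32
f 34 38 33
f 37 35 33
f 33 38 37
f 37 36 35
f 38 36 37
f 40 39 42
f 40 42 41
f 42 39 43
f 42 43 41
f 43 39 44
f 43 44 41
f 44 39 45
f 44 45 41
f 45 39 46
f 45 46 41
f 46 39 47
f 46 47 41
f 47 39 48
f 47 48 41
f 48 39 49
f 48 49 41
f 49 39 50
f 49 50 41
f 50 39 51
f 50 51 41
f 51 39 40
f 51 40 41



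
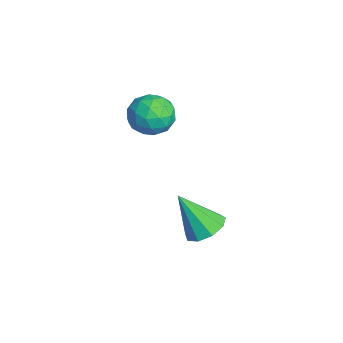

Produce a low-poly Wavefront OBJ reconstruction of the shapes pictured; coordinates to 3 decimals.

v 3.995 -0.85 -4.017
v 4.832 -1.318 -4.068
v 3.525 -1.89 -2.183
v 4.907 -0.759 -3.732
v 4.556 -0.243 -3.529
v 3.942 -0.011 -3.555
v 3.353 -0.171 -3.797
v 3.064 -0.65 -4.142
v 3.211 -1.222 -4.429
v 3.725 -1.62 -4.523
v 4.365 -1.658 -4.38
v 0.457 -2.184 0.777
v 0.927 -1.698 1.61
v 1.693 -3.402 0.79
v 2.163 -2.916 1.623
v 1.216 -3.403 1.751
v 0.452 -2.651 1.743
v 2.168 -2.449 0.657
v 1.404 -1.697 0.649
v 1.984 -1.862 1.536
v 1.396 -2.452 2.212
v 1.224 -2.648 0.188
v 0.636 -3.238 0.864
v 0.584 -1.834 1.192
v 2.036 -3.266 1.208
v 1.48 -3.552 1.283
v 1.756 -3.267 1.772
v 0.304 -2.394 1.27
v 0.581 -2.108 1.76
v 0.751 -3.111 1.843
v 2.039 -2.992 0.64
v 2.316 -2.706 1.13
v 0.864 -1.833 0.628
v 1.14 -1.548 1.117
v 1.869 -1.989 0.557
v 1.481 -1.645 1.638
v 2.208 -2.361 1.646
v 2.211 -2.087 1.078
v 1.762 -1.644 1.074
v 1.135 -1.992 2.035
v 1.862 -2.707 2.043
v 1.305 -2.994 2.118
v 0.856 -2.551 2.114
v 1.757 -2.088 1.992
v 0.758 -2.393 0.357
v 1.485 -3.108 0.365
v 1.764 -2.549 0.286
v 1.315 -2.106 0.282
v 0.412 -2.739 0.754
v 1.139 -3.455 0.762
v 0.858 -3.456 1.326
v 0.409 -3.013 1.322
v 0.863 -3.012 0.408
f 2 1 4
f 2 4 3
f 4 1 5
f 4 5 3
f 5 1 6
f 5 6 3
f 6 1 7
f 6 7 3
f 7 1 8
f 7 8 3
f 8 1 9
f 8 9 3
f 9 1 10
f 9 10 3
f 10 1 11
f 10 11 3
f 11 1 2
f 11 2 3
f 12 49 28
f 49 23 52
f 28 52 17
f 49 52 28
f 12 28 24
f 28 17 29
f 24 29 13
f 28 29 24
f 12 24 33
f 24 13 34
f 33 34 19
f 24 34 33
f 12 33 45
f 33 19 48
f 45 48 22
f 33 48 45
f 12 45 49
f 45 22 53
f 49 53 23
f 45 53 49
f 13 29 40
f 29 17 43
f 40 43 21
f 29 43 40
f 17 52 30
f 52 23 51
f 30 51 16
f 52 51 30
f 23 53 50
f 53 22 46
f 50 46 14
f 53 46 50
f 22 48 47
f 48 19 35
f 47 35 18
f 48 35 47
f 19 34 39
f 34 13 36
f 39 36 20
f 34 36 39
f 15 41 27
f 41 21 42
f 27 42 16
f 41 42 27
f 15 27 25
f 27 16 26
f 25 26 14
f 27 26 25
f 15 25 32
f 25 14 31
f 32 31 18
f 25 31 32
f 15 32 37
f 32 18 38
f 37 38 20
f 32 38 37
f 15 37 41
f 37 20 44
f 41 44 21
f 37 44 41
f 16 42 30
f 42 21 43
f 30 43 17
f 42 43 30
f 14 26 50
f 26 16 51
f 50 51 23
f 26 51 50
f 18 31 47
f 31 14 46
f 47 46 22
f 31 46 47
f 20 38 39
f 38 18 35
f 39 35 19
f 38 35 39
f 21 44 40
f 44 20 36
f 40 36 13
f 44 36 40



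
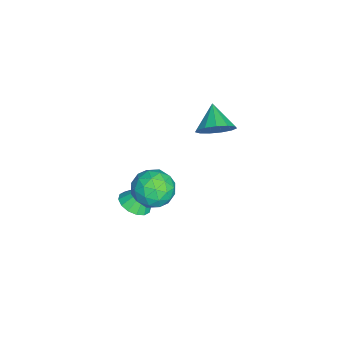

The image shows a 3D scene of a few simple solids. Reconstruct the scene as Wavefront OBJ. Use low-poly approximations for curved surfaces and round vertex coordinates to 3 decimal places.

v 1.865 -0.686 -1.855
v 2.373 -1.174 -1.518
v 1.655 -0.054 -0.625
v 2.595 -0.86 -1.642
v 2.622 -0.5 -1.822
v 2.446 -0.19 -2.012
v 2.114 -0.013 -2.159
v 1.716 -0.016 -2.226
v 1.358 -0.199 -2.193
v 1.135 -0.513 -2.069
v 1.109 -0.873 -1.889
v 1.284 -1.183 -1.699
v 1.616 -1.36 -1.552
v 2.014 -1.357 -1.485
v -1.596 2.404 0.253
v -1.274 2.937 0.93
v -2.704 2.116 1.007
v -1.56 3.244 0.626
v -1.858 3.284 0.204
v -2.073 3.045 -0.203
v -2.136 2.602 -0.465
v -2.028 2.096 -0.499
v -1.783 1.688 -0.294
v -1.478 1.507 0.085
v -1.211 1.61 0.517
v -1.067 1.966 0.865
v -1.09 2.46 1.019
v 3.117 1.201 1.252
v 3.835 1.013 0.599
v 3.125 -0.333 1.701
v 3.843 -0.521 1.048
v 4.032 0.031 1.845
v 4.028 0.98 1.567
v 2.932 -0.3 0.733
v 2.928 0.649 0.455
v 3.721 0.086 0.278
v 4.4 0.29 0.965
v 2.56 0.39 1.335
v 3.239 0.594 2.022
v 3.476 1.242 0.886
v 3.484 -0.562 1.414
v 3.596 -0.237 1.883
v 4.018 -0.348 1.499
v 3.589 1.222 1.455
v 4.01 1.112 1.071
v 4.126 0.535 1.804
v 2.95 -0.432 1.229
v 3.371 -0.542 0.845
v 2.942 1.028 0.801
v 3.364 0.917 0.417
v 2.834 0.145 0.496
v 3.83 0.586 0.313
v 3.835 -0.316 0.577
v 3.3 -0.186 0.392
v 3.297 0.372 0.229
v 4.23 0.707 0.717
v 4.234 -0.195 0.982
v 4.346 0.13 1.45
v 4.343 0.687 1.287
v 4.162 0.161 0.529
v 2.726 0.875 1.318
v 2.73 -0.027 1.583
v 2.617 -0.007 1.013
v 2.614 0.55 0.85
v 3.125 0.996 1.723
v 3.13 0.094 1.987
v 3.663 0.308 2.071
v 3.66 0.866 1.908
v 2.798 0.519 1.771
f 2 1 4
f 2 4 3
f 4 1 5
f 4 5 3
f 5 1 6
f 5 6 3
f 6 1 7
f 6 7 3
f 7 1 8
f 7 8 3
f 8 1 9
f 8 9 3
f 9 1 10
f 9 10 3
f 10 1 11
f 10 11 3
f 11 1 12
f 11 12 3
f 12 1 13
f 12 13 3
f 13 1 14
f 13 14 3
f 14 1 2
f 14 2 3
f 16 15 18
f 16 18 17
f 18 15 19
f 18 19 17
f 19 15 20
f 19 20 17
f 20 15 21
f 20 21 17
f 21 15 22
f 21 22 17
f 22 15 23
f 22 23 17
f 23 15 24
f 23 24 17
f 24 15 25
f 24 25 17
f 25 15 26
f 25 26 17
f 26 15 27
f 26 27 17
f 27 15 16
f 27 16 17
f 28 65 44
f 65 39 68
f 44 68 33
f 65 68 44
f 28 44 40
f 44 33 45
f 40 45 29
f 44 45 40
f 28 40 49
f 40 29 50
f 49 50 35
f 40 50 49
f 28 49 61
f 49 35 64
f 61 64 38
f 49 64 61
f 28 61 65
f 61 38 69
f 65 69 39
f 61 69 65
f 29 45 56
f 45 33 59
f 56 59 37
f 45 59 56
f 33 68 46
f 68 39 67
f 46 67 32
f 68 67 46
f 39 69 66
f 69 38 62
f 66 62 30
f 69 62 66
f 38 64 63
f 64 35 51
f 63 51 34
f 64 51 63
f 35 50 55
f 50 29 52
f 55 52 36
f 50 52 55
f 31 57 43
f 57 37 58
f 43 58 32
f 57 58 43
f 31 43 41
f 43 32 42
f 41 42 30
f 43 42 41
f 31 41 48
f 41 30 47
f 48 47 34
f 41 47 48
f 31 48 53
f 48 34 54
f 53 54 36
f 48 54 53
f 31 53 57
f 53 36 60
f 57 60 37
f 53 60 57
f 32 58 46
f 58 37 59
f 46 59 33
f 58 59 46
f 30 42 66
f 42 32 67
f 66 67 39
f 42 67 66
f 34 47 63
f 47 30 62
f 63 62 38
f 47 62 63
f 36 54 55
f 54 34 51
f 55 51 35
f 54 51 55
f 37 60 56
f 60 36 52
f 56 52 29
f 60 52 56



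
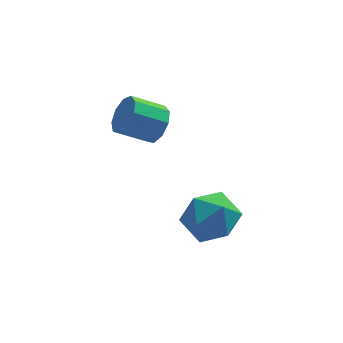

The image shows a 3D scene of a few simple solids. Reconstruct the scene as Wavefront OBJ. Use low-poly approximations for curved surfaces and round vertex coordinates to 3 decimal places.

v 0.432 3.47 -2.155
v 0.697 3.918 -1.658
v -0.346 3.859 -1.048
v -0.612 3.41 -1.545
v 0.474 4.174 -2.014
v -0.569 4.115 -1.404
v 0.231 4.101 -2.437
v -0.812 4.042 -1.826
v 0.082 3.733 -2.727
v -0.961 3.673 -2.117
v 0.096 3.241 -2.75
v -0.947 3.182 -2.14
v 0.268 2.856 -2.495
v -0.775 2.797 -1.884
v 0.516 2.758 -2.081
v -0.527 2.699 -1.47
v 0.724 2.994 -1.701
v -0.319 2.934 -1.091
v 0.796 3.451 -1.535
v -0.247 3.392 -0.924
v 1.316 0.87 -3.53
v 2.086 0.623 -2.98
v 1.334 -0.563 -4.2
v 2.104 -0.81 -3.65
v 1.228 -0.682 -3.235
v 1.217 0.204 -2.821
v 2.203 -0.144 -4.359
v 2.192 0.742 -3.945
v 2.634 -0.003 -3.493
v 2.032 -0.336 -2.798
v 1.388 0.396 -4.382
v 0.786 0.063 -3.687
f 2 1 5
f 2 5 3
f 3 5 6
f 3 6 4
f 5 1 7
f 5 7 6
f 6 7 8
f 6 8 4
f 7 1 9
f 7 9 8
f 8 9 10
f 8 10 4
f 9 1 11
f 9 11 10
f 10 11 12
f 10 12 4
f 11 1 13
f 11 13 12
f 12 13 14
f 12 14 4
f 13 1 15
f 13 15 14
f 14 15 16
f 14 16 4
f 15 1 17
f 15 17 16
f 16 17 18
f 16 18 4
f 17 1 19
f 17 19 18
f 18 19 20
f 18 20 4
f 19 1 2
f 19 2 20
f 20 2 3
f 20 3 4
f 21 32 26
f 21 26 22
f 21 22 28
f 21 28 31
f 21 31 32
f 22 26 30
f 26 32 25
f 32 31 23
f 31 28 27
f 28 22 29
f 24 30 25
f 24 25 23
f 24 23 27
f 24 27 29
f 24 29 30
f 25 30 26
f 23 25 32
f 27 23 31
f 29 27 28
f 30 29 22



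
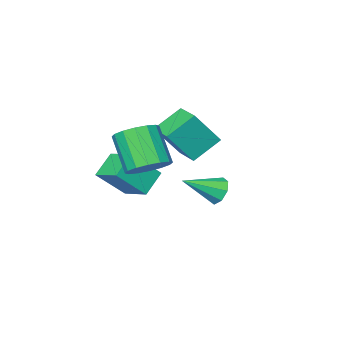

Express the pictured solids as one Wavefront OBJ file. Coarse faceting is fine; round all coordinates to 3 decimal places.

v 3.052 -1.595 -0.963
v 1.989 -1.96 -0.113
v 2.993 -0.054 -0.376
v 1.929 -0.419 0.474
v 4.291 -2.061 0.386
v 3.227 -2.426 1.236
v 4.231 -0.52 0.973
v 3.168 -0.885 1.823
v 1.798 -0.91 2.268
v 2.219 -1.009 1.753
v 1.841 -1.971 2.507
v 2.262 -2.07 1.992
v 2.467 -1.727 2.533
v 2.44 -1.071 2.385
v 1.62 -1.909 1.875
v 1.593 -1.253 1.727
v 2.109 -1.626 1.51
v 2.633 -1.513 1.917
v 1.427 -1.467 2.343
v 1.951 -1.354 2.75
v -2.203 -1.681 -2.492
v -1.753 -1.426 -3.129
v -0.537 -2.259 -1.548
v -1.84 -0.976 -2.7
v -2.139 -0.938 -2.15
v -2.476 -1.336 -1.8
v -2.652 -1.936 -1.855
v -2.566 -2.386 -2.284
v -2.266 -2.423 -2.834
v -1.93 -2.026 -3.184
v -2.069 -2.437 1.079
v -0.917 -2.878 2.767
v -1.753 -0.96 1.25
v -0.601 -1.401 2.937
v -0.679 -2.619 0.083
v 0.473 -3.06 1.77
v -0.363 -1.142 0.253
v 0.789 -1.583 1.941
v 3.625 1.063 1.922
v 4.16 0.325 1.401
v 3.93 -0.981 3.017
v 3.395 -0.243 3.538
v 4.536 0.602 1.679
v 4.306 -0.704 3.294
v 4.668 1.002 2.022
v 4.439 -0.304 3.637
v 4.521 1.419 2.338
v 4.291 0.113 3.953
v 4.134 1.741 2.542
v 3.904 0.435 4.158
v 3.61 1.88 2.581
v 3.38 0.575 4.196
v 3.09 1.801 2.443
v 2.86 0.495 4.059
v 2.714 1.524 2.166
v 2.484 0.218 3.781
v 2.581 1.124 1.823
v 2.352 -0.182 3.438
v 2.729 0.707 1.507
v 2.499 -0.599 3.122
v 3.116 0.385 1.302
v 2.886 -0.921 2.918
v 3.64 0.245 1.264
v 3.41 -1.06 2.879
f 2 4 1
f 5 2 1
f 1 4 3
f 3 5 1
f 2 8 4
f 6 2 5
f 6 8 2
f 4 8 3
f 7 5 3
f 3 8 7
f 7 6 5
f 8 6 7
f 9 20 14
f 9 14 10
f 9 10 16
f 9 16 19
f 9 19 20
f 10 14 18
f 14 20 13
f 20 19 11
f 19 16 15
f 16 10 17
f 12 18 13
f 12 13 11
f 12 11 15
f 12 15 17
f 12 17 18
f 13 18 14
f 11 13 20
f 15 11 19
f 17 15 16
f 18 17 10
f 22 21 24
f 22 24 23
f 24 21 25
f 24 25 23
f 25 21 26
f 25 26 23
f 26 21 27
f 26 27 23
f 27 21 28
f 27 28 23
f 28 21 29
f 28 29 23
f 29 21 30
f 29 30 23
f 30 21 22
f 30 22 23
f 32 34 31
f 35 32 31
f 31 34 33
f 33 35 31
f 32 38 34
f 36 32 35
f 36 38 32
f 34 38 33
f 37 35 33
f 33 38 37
f 37 36 35
f 38 36 37
f 40 39 43
f 40 43 41
f 41 43 44
f 41 44 42
f 43 39 45
f 43 45 44
f 44 45 46
f 44 46 42
f 45 39 47
f 45 47 46
f 46 47 48
f 46 48 42
f 47 39 49
f 47 49 48
f 48 49 50
f 48 50 42
f 49 39 51
f 49 51 50
f 50 51 52
f 50 52 42
f 51 39 53
f 51 53 52
f 52 53 54
f 52 54 42
f 53 39 55
f 53 55 54
f 54 55 56
f 54 56 42
f 55 39 57
f 55 57 56
f 56 57 58
f 56 58 42
f 57 39 59
f 57 59 58
f 58 59 60
f 58 60 42
f 59 39 61
f 59 61 60
f 60 61 62
f 60 62 42
f 61 39 63
f 61 63 62
f 62 63 64
f 62 64 42
f 63 39 40
f 63 40 64
f 64 40 41
f 64 41 42



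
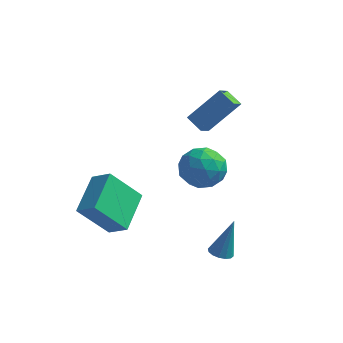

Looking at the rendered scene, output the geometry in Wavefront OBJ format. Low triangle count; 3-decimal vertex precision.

v -0.763 0.896 0.111
v 0.438 1.676 1.647
v -0.656 1.602 -0.331
v 0.545 2.382 1.205
v 0.015 0.518 -0.305
v 1.216 1.298 1.231
v 0.122 1.224 -0.747
v 1.323 2.004 0.789
v -3.109 -3.901 -3.088
v -3.216 -1.928 -2.292
v -4.047 -3.709 -3.688
v -4.154 -1.736 -2.892
v -1.926 -3.184 -4.708
v -2.033 -1.211 -3.912
v -2.864 -2.992 -5.308
v -2.971 -1.019 -4.512
v 2.486 -3.727 -4.51
v 3.005 -3.927 -4.577
v 2.894 -3.273 -2.71
v 3.022 -3.648 -4.651
v 2.896 -3.389 -4.688
v 2.66 -3.222 -4.677
v 2.377 -3.189 -4.621
v 2.124 -3.301 -4.535
v 1.967 -3.527 -4.443
v 1.95 -3.807 -4.368
v 2.077 -4.065 -4.332
v 2.313 -4.233 -4.343
v 2.595 -4.265 -4.399
v 2.849 -4.153 -4.484
v 1.01 -1.613 -1.525
v 1.549 -1.201 -0.655
v 0.611 -3.079 -0.585
v 1.15 -2.667 0.285
v 0.203 -2.206 -0.046
v 0.45 -1.3 -0.627
v 1.71 -2.98 -0.613
v 1.957 -2.074 -1.194
v 1.982 -2.046 -0.091
v 1.051 -1.568 0.26
v 1.109 -2.712 -1.5
v 0.178 -2.234 -1.149
v 1.315 -1.279 -1.173
v 0.845 -3.001 -0.067
v 0.289 -2.73 -0.262
v 0.606 -2.488 0.25
v 0.669 -1.337 -1.156
v 0.986 -1.095 -0.644
v 0.194 -1.685 -0.287
v 1.174 -3.185 -0.596
v 1.491 -2.943 -0.084
v 1.554 -1.792 -1.49
v 1.871 -1.55 -0.978
v 1.966 -2.595 -0.953
v 1.886 -1.533 -0.329
v 1.651 -2.395 0.223
v 1.98 -2.579 -0.305
v 2.125 -2.046 -0.646
v 1.339 -1.252 -0.123
v 1.104 -2.113 0.429
v 0.547 -1.842 0.235
v 0.692 -1.31 -0.107
v 1.593 -1.748 0.208
v 1.056 -2.167 -1.669
v 0.821 -3.028 -1.117
v 1.468 -2.97 -1.133
v 1.613 -2.438 -1.475
v 0.509 -1.885 -1.463
v 0.274 -2.747 -0.911
v 0.035 -2.234 -0.594
v 0.18 -1.701 -0.935
v 0.567 -2.532 -1.448
f 2 4 1
f 5 2 1
f 1 4 3
f 3 5 1
f 2 8 4
f 6 2 5
f 6 8 2
f 4 8 3
f 7 5 3
f 3 8 7
f 7 6 5
f 8 6 7
f 10 12 9
f 13 10 9
f 9 12 11
f 11 13 9
f 10 16 12
f 14 10 13
f 14 16 10
f 12 16 11
f 15 13 11
f 11 16 15
f 15 14 13
f 16 14 15
f 18 17 20
f 18 20 19
f 20 17 21
f 20 21 19
f 21 17 22
f 21 22 19
f 22 17 23
f 22 23 19
f 23 17 24
f 23 24 19
f 24 17 25
f 24 25 19
f 25 17 26
f 25 26 19
f 26 17 27
f 26 27 19
f 27 17 28
f 27 28 19
f 28 17 29
f 28 29 19
f 29 17 30
f 29 30 19
f 30 17 18
f 30 18 19
f 31 68 47
f 68 42 71
f 47 71 36
f 68 71 47
f 31 47 43
f 47 36 48
f 43 48 32
f 47 48 43
f 31 43 52
f 43 32 53
f 52 53 38
f 43 53 52
f 31 52 64
f 52 38 67
f 64 67 41
f 52 67 64
f 31 64 68
f 64 41 72
f 68 72 42
f 64 72 68
f 32 48 59
f 48 36 62
f 59 62 40
f 48 62 59
f 36 71 49
f 71 42 70
f 49 70 35
f 71 70 49
f 42 72 69
f 72 41 65
f 69 65 33
f 72 65 69
f 41 67 66
f 67 38 54
f 66 54 37
f 67 54 66
f 38 53 58
f 53 32 55
f 58 55 39
f 53 55 58
f 34 60 46
f 60 40 61
f 46 61 35
f 60 61 46
f 34 46 44
f 46 35 45
f 44 45 33
f 46 45 44
f 34 44 51
f 44 33 50
f 51 50 37
f 44 50 51
f 34 51 56
f 51 37 57
f 56 57 39
f 51 57 56
f 34 56 60
f 56 39 63
f 60 63 40
f 56 63 60
f 35 61 49
f 61 40 62
f 49 62 36
f 61 62 49
f 33 45 69
f 45 35 70
f 69 70 42
f 45 70 69
f 37 50 66
f 50 33 65
f 66 65 41
f 50 65 66
f 39 57 58
f 57 37 54
f 58 54 38
f 57 54 58
f 40 63 59
f 63 39 55
f 59 55 32
f 63 55 59



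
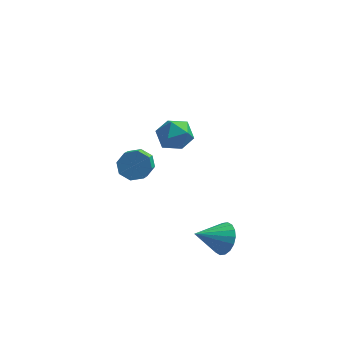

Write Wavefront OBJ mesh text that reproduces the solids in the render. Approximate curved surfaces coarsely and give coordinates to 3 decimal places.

v 1.274 -1.223 3.299
v 2.252 -0.797 3.483
v 1.688 -2.603 4.297
v 2.666 -2.177 4.481
v 1.785 -1.711 4.903
v 1.529 -0.858 4.286
v 2.411 -2.542 3.494
v 2.155 -1.689 2.877
v 2.955 -1.612 3.603
v 2.568 -1.098 4.474
v 1.372 -2.302 3.306
v 0.985 -1.788 4.177
v 4.675 -3.379 -3.012
v 5.072 -3.043 -2.123
v 3.185 -4.061 -2.088
v 4.821 -2.686 -2.264
v 4.541 -2.467 -2.553
v 4.288 -2.428 -2.934
v 4.111 -2.578 -3.329
v 4.046 -2.886 -3.662
v 4.105 -3.293 -3.866
v 4.278 -3.716 -3.9
v 4.528 -4.073 -3.759
v 4.808 -4.292 -3.47
v 5.061 -4.331 -3.09
v 5.238 -4.181 -2.694
v 5.303 -3.873 -2.362
v 5.244 -3.466 -2.158
v -0.408 2.114 -1.924
v 0.374 2.447 -1.457
v 0.35 0.999 -0.388
v -0.432 0.666 -0.856
v -0.261 2.682 -1.152
v -0.284 1.234 -0.083
v -0.982 2.585 -1.3
v -1.005 1.137 -0.231
v -1.367 2.212 -1.813
v -1.39 0.764 -0.744
v -1.19 1.781 -2.392
v -1.214 0.333 -1.323
v -0.556 1.546 -2.697
v -0.579 0.098 -1.628
v 0.165 1.643 -2.549
v 0.142 0.195 -1.48
v 0.55 2.016 -2.036
v 0.527 0.568 -0.967
f 1 12 6
f 1 6 2
f 1 2 8
f 1 8 11
f 1 11 12
f 2 6 10
f 6 12 5
f 12 11 3
f 11 8 7
f 8 2 9
f 4 10 5
f 4 5 3
f 4 3 7
f 4 7 9
f 4 9 10
f 5 10 6
f 3 5 12
f 7 3 11
f 9 7 8
f 10 9 2
f 14 13 16
f 14 16 15
f 16 13 17
f 16 17 15
f 17 13 18
f 17 18 15
f 18 13 19
f 18 19 15
f 19 13 20
f 19 20 15
f 20 13 21
f 20 21 15
f 21 13 22
f 21 22 15
f 22 13 23
f 22 23 15
f 23 13 24
f 23 24 15
f 24 13 25
f 24 25 15
f 25 13 26
f 25 26 15
f 26 13 27
f 26 27 15
f 27 13 28
f 27 28 15
f 28 13 14
f 28 14 15
f 30 29 33
f 30 33 31
f 31 33 34
f 31 34 32
f 33 29 35
f 33 35 34
f 34 35 36
f 34 36 32
f 35 29 37
f 35 37 36
f 36 37 38
f 36 38 32
f 37 29 39
f 37 39 38
f 38 39 40
f 38 40 32
f 39 29 41
f 39 41 40
f 40 41 42
f 40 42 32
f 41 29 43
f 41 43 42
f 42 43 44
f 42 44 32
f 43 29 45
f 43 45 44
f 44 45 46
f 44 46 32
f 45 29 30
f 45 30 46
f 46 30 31
f 46 31 32



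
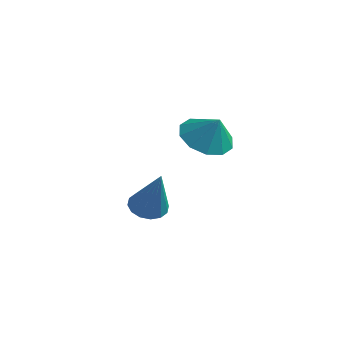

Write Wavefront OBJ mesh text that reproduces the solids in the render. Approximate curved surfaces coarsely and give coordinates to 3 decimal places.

v -3.999 3.058 -3.057
v -3.378 3.227 -3.278
v -3.281 2.742 -1.283
v -3.52 3.529 -3.167
v -3.791 3.705 -3.026
v -4.117 3.708 -2.894
v -4.411 3.536 -2.805
v -4.595 3.237 -2.784
v -4.619 2.89 -2.836
v -4.477 2.588 -2.948
v -4.207 2.411 -3.088
v -3.881 2.409 -3.221
v -3.586 2.58 -3.309
v -3.402 2.879 -3.33
v -1.661 2.784 0.985
v -1.183 3.532 0.744
v -1.159 2.756 1.895
v -1.655 3.704 1.01
v -2.13 3.524 1.266
v -2.425 3.062 1.415
v -2.429 2.493 1.4
v -2.139 2.036 1.226
v -1.667 1.864 0.96
v -1.192 2.044 0.703
v -0.897 2.506 0.555
v -0.893 3.075 0.57
f 2 1 4
f 2 4 3
f 4 1 5
f 4 5 3
f 5 1 6
f 5 6 3
f 6 1 7
f 6 7 3
f 7 1 8
f 7 8 3
f 8 1 9
f 8 9 3
f 9 1 10
f 9 10 3
f 10 1 11
f 10 11 3
f 11 1 12
f 11 12 3
f 12 1 13
f 12 13 3
f 13 1 14
f 13 14 3
f 14 1 2
f 14 2 3
f 16 15 18
f 16 18 17
f 18 15 19
f 18 19 17
f 19 15 20
f 19 20 17
f 20 15 21
f 20 21 17
f 21 15 22
f 21 22 17
f 22 15 23
f 22 23 17
f 23 15 24
f 23 24 17
f 24 15 25
f 24 25 17
f 25 15 26
f 25 26 17
f 26 15 16
f 26 16 17



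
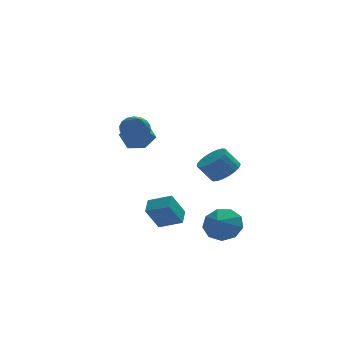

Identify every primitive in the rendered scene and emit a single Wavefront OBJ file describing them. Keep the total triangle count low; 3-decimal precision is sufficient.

v -0.679 -0.432 2.527
v 0.085 -0.369 2.669
v -0.761 -2.208 3.753
v -0.056 -0.185 2.926
v -0.322 -0.049 3.105
v -0.658 0.01 3.169
v -0.998 -0.018 3.105
v -1.275 -0.128 2.928
v -1.434 -0.298 2.67
v -1.443 -0.495 2.385
v -1.302 -0.679 2.127
v -1.037 -0.815 1.949
v -0.701 -0.875 1.885
v -0.36 -0.847 1.948
v -0.083 -0.737 2.126
v 0.076 -0.566 2.383
v -1.051 2.262 1.175
v -0.334 2.877 1.5
v 0.074 1.203 0.7
v 0.791 1.818 1.025
v 0.191 1.359 1.679
v -0.504 2.014 1.973
v 0.244 2.066 0.227
v -0.451 2.721 0.521
v 0.466 2.756 0.915
v 0.433 2.319 1.812
v -0.693 1.761 0.388
v -0.726 1.324 1.285
v 3.411 -2.03 -3.742
v 3.904 -1.646 -2.898
v 2.949 -2.85 -3.098
v 3.26 -1.337 -2.967
v 2.686 -1.353 -3.399
v 2.451 -1.685 -3.991
v 2.665 -2.178 -4.466
v 3.229 -2.603 -4.603
v 3.877 -2.759 -4.336
v 4.308 -2.574 -3.792
v 4.318 -2.134 -3.224
v 3.632 -1.602 -0.307
v 4.162 -2.171 0.145
v 3.459 -2.067 1.1
v 2.928 -1.498 0.647
v 4.318 -1.84 0.224
v 3.615 -1.736 1.179
v 4.355 -1.468 0.211
v 3.652 -1.364 1.166
v 4.267 -1.119 0.108
v 3.564 -1.015 1.063
v 4.07 -0.854 -0.066
v 3.366 -0.75 0.888
v 3.796 -0.718 -0.282
v 3.093 -0.613 0.672
v 3.494 -0.734 -0.503
v 2.791 -0.63 0.451
v 3.216 -0.901 -0.69
v 2.513 -0.797 0.265
v 3.01 -1.189 -0.81
v 2.307 -1.085 0.144
v 2.911 -1.549 -0.844
v 2.208 -1.444 0.111
v 2.937 -1.917 -0.785
v 2.234 -1.813 0.17
v 3.083 -2.231 -0.643
v 2.38 -2.127 0.311
v 3.323 -2.437 -0.443
v 2.62 -2.333 0.511
v 3.618 -2.498 -0.22
v 2.914 -2.394 0.735
v 3.914 -2.404 -0.012
v 3.211 -2.3 0.943
v 0.296 -1.474 -3.899
v -0.433 -1.81 -2.608
v 0.583 -0.63 -3.517
v -0.147 -0.966 -2.226
v 1.387 -2.054 -3.434
v 0.657 -2.39 -2.143
v 1.673 -1.21 -3.052
v 0.944 -1.546 -1.761
f 2 1 4
f 2 4 3
f 4 1 5
f 4 5 3
f 5 1 6
f 5 6 3
f 6 1 7
f 6 7 3
f 7 1 8
f 7 8 3
f 8 1 9
f 8 9 3
f 9 1 10
f 9 10 3
f 10 1 11
f 10 11 3
f 11 1 12
f 11 12 3
f 12 1 13
f 12 13 3
f 13 1 14
f 13 14 3
f 14 1 15
f 14 15 3
f 15 1 16
f 15 16 3
f 16 1 2
f 16 2 3
f 17 28 22
f 17 22 18
f 17 18 24
f 17 24 27
f 17 27 28
f 18 22 26
f 22 28 21
f 28 27 19
f 27 24 23
f 24 18 25
f 20 26 21
f 20 21 19
f 20 19 23
f 20 23 25
f 20 25 26
f 21 26 22
f 19 21 28
f 23 19 27
f 25 23 24
f 26 25 18
f 30 29 32
f 30 32 31
f 32 29 33
f 32 33 31
f 33 29 34
f 33 34 31
f 34 29 35
f 34 35 31
f 35 29 36
f 35 36 31
f 36 29 37
f 36 37 31
f 37 29 38
f 37 38 31
f 38 29 39
f 38 39 31
f 39 29 30
f 39 30 31
f 41 40 44
f 41 44 42
f 42 44 45
f 42 45 43
f 44 40 46
f 44 46 45
f 45 46 47
f 45 47 43
f 46 40 48
f 46 48 47
f 47 48 49
f 47 49 43
f 48 40 50
f 48 50 49
f 49 50 51
f 49 51 43
f 50 40 52
f 50 52 51
f 51 52 53
f 51 53 43
f 52 40 54
f 52 54 53
f 53 54 55
f 53 55 43
f 54 40 56
f 54 56 55
f 55 56 57
f 55 57 43
f 56 40 58
f 56 58 57
f 57 58 59
f 57 59 43
f 58 40 60
f 58 60 59
f 59 60 61
f 59 61 43
f 60 40 62
f 60 62 61
f 61 62 63
f 61 63 43
f 62 40 64
f 62 64 63
f 63 64 65
f 63 65 43
f 64 40 66
f 64 66 65
f 65 66 67
f 65 67 43
f 66 40 68
f 66 68 67
f 67 68 69
f 67 69 43
f 68 40 70
f 68 70 69
f 69 70 71
f 69 71 43
f 70 40 41
f 70 41 71
f 71 41 42
f 71 42 43
f 73 75 72
f 76 73 72
f 72 75 74
f 74 76 72
f 73 79 75
f 77 73 76
f 77 79 73
f 75 79 74
f 78 76 74
f 74 79 78
f 78 77 76
f 79 77 78



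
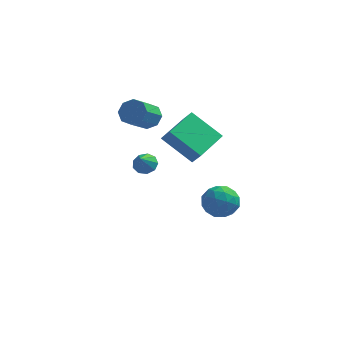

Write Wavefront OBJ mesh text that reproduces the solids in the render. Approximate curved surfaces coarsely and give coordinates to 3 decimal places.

v 3.719 0.883 -1.149
v 4.351 0.745 -1.91
v 2.709 -0.205 -1.79
v 3.341 -0.343 -2.551
v 3.588 -0.653 -1.634
v 4.212 0.019 -1.238
v 2.848 0.521 -2.462
v 3.472 1.193 -2.066
v 3.813 0.521 -2.722
v 4.27 -0.205 -2.21
v 2.79 0.745 -1.49
v 3.247 0.019 -0.978
v 4.123 0.909 -1.474
v 2.937 -0.369 -2.226
v 3.082 -0.552 -1.687
v 3.453 -0.633 -2.135
v 4.042 0.483 -1.078
v 4.413 0.401 -1.526
v 3.965 -0.42 -1.363
v 2.647 0.139 -2.174
v 3.018 0.057 -2.622
v 3.607 1.173 -1.565
v 3.978 1.092 -2.013
v 3.095 0.96 -2.337
v 4.179 0.696 -2.398
v 3.585 0.057 -2.774
v 3.296 0.565 -2.722
v 3.662 0.96 -2.489
v 4.447 0.27 -2.097
v 3.854 -0.37 -2.473
v 3.999 -0.552 -1.934
v 4.366 -0.157 -1.702
v 4.131 0.138 -2.574
v 3.206 0.91 -1.227
v 2.613 0.27 -1.603
v 2.694 0.697 -1.998
v 3.061 1.092 -1.766
v 3.475 0.483 -0.926
v 2.881 -0.156 -1.302
v 3.398 -0.42 -1.211
v 3.764 -0.025 -0.978
v 2.929 0.402 -1.126
v -0.038 0.577 3.482
v 0.507 0.147 3.198
v 0.042 -1.087 4.173
v -0.502 -0.657 4.458
v 0.68 0.445 3.657
v 0.215 -0.789 4.632
v 0.432 0.82 4.014
v -0.033 -0.414 4.989
v -0.091 1.053 4.06
v -0.555 -0.181 5.035
v -0.582 1.007 3.767
v -1.047 -0.227 4.742
v -0.755 0.709 3.308
v -1.22 -0.525 4.283
v -0.507 0.334 2.951
v -0.972 -0.9 3.926
v 0.015 0.101 2.905
v -0.449 -1.133 3.88
v 2.707 -2.768 2.741
v 1.196 -2.389 3.914
v 3.41 -1.061 3.095
v 1.9 -0.682 4.268
v 3.16 -3.098 3.432
v 1.65 -2.719 4.605
v 3.864 -1.391 3.786
v 2.353 -1.012 4.959
v -0.083 0.105 0.467
v 0.342 0.424 0.805
v -0.177 -0.645 1.293
v -0.054 0.569 0.892
v -0.464 0.497 0.779
v -0.695 0.242 0.521
v -0.64 -0.078 0.237
v -0.324 -0.312 0.061
v 0.105 -0.351 0.075
v 0.446 -0.177 0.272
v 0.54 0.129 0.56
f 1 38 17
f 38 12 41
f 17 41 6
f 38 41 17
f 1 17 13
f 17 6 18
f 13 18 2
f 17 18 13
f 1 13 22
f 13 2 23
f 22 23 8
f 13 23 22
f 1 22 34
f 22 8 37
f 34 37 11
f 22 37 34
f 1 34 38
f 34 11 42
f 38 42 12
f 34 42 38
f 2 18 29
f 18 6 32
f 29 32 10
f 18 32 29
f 6 41 19
f 41 12 40
f 19 40 5
f 41 40 19
f 12 42 39
f 42 11 35
f 39 35 3
f 42 35 39
f 11 37 36
f 37 8 24
f 36 24 7
f 37 24 36
f 8 23 28
f 23 2 25
f 28 25 9
f 23 25 28
f 4 30 16
f 30 10 31
f 16 31 5
f 30 31 16
f 4 16 14
f 16 5 15
f 14 15 3
f 16 15 14
f 4 14 21
f 14 3 20
f 21 20 7
f 14 20 21
f 4 21 26
f 21 7 27
f 26 27 9
f 21 27 26
f 4 26 30
f 26 9 33
f 30 33 10
f 26 33 30
f 5 31 19
f 31 10 32
f 19 32 6
f 31 32 19
f 3 15 39
f 15 5 40
f 39 40 12
f 15 40 39
f 7 20 36
f 20 3 35
f 36 35 11
f 20 35 36
f 9 27 28
f 27 7 24
f 28 24 8
f 27 24 28
f 10 33 29
f 33 9 25
f 29 25 2
f 33 25 29
f 44 43 47
f 44 47 45
f 45 47 48
f 45 48 46
f 47 43 49
f 47 49 48
f 48 49 50
f 48 50 46
f 49 43 51
f 49 51 50
f 50 51 52
f 50 52 46
f 51 43 53
f 51 53 52
f 52 53 54
f 52 54 46
f 53 43 55
f 53 55 54
f 54 55 56
f 54 56 46
f 55 43 57
f 55 57 56
f 56 57 58
f 56 58 46
f 57 43 59
f 57 59 58
f 58 59 60
f 58 60 46
f 59 43 44
f 59 44 60
f 60 44 45
f 60 45 46
f 62 64 61
f 65 62 61
f 61 64 63
f 63 65 61
f 62 68 64
f 66 62 65
f 66 68 62
f 64 68 63
f 67 65 63
f 63 68 67
f 67 66 65
f 68 66 67
f 70 69 72
f 70 72 71
f 72 69 73
f 72 73 71
f 73 69 74
f 73 74 71
f 74 69 75
f 74 75 71
f 75 69 76
f 75 76 71
f 76 69 77
f 76 77 71
f 77 69 78
f 77 78 71
f 78 69 79
f 78 79 71
f 79 69 70
f 79 70 71

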